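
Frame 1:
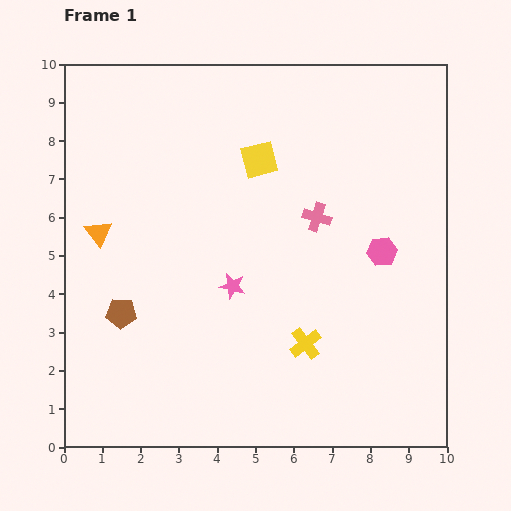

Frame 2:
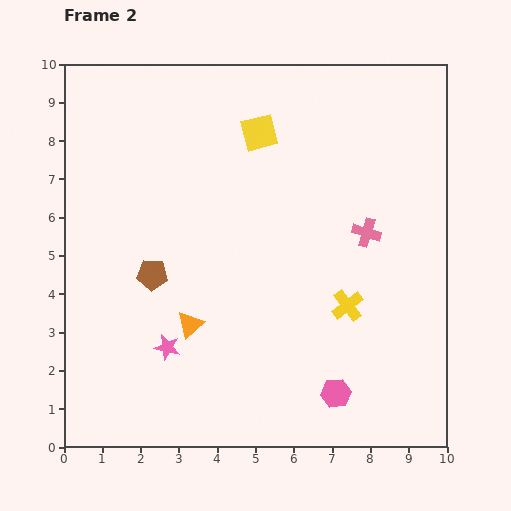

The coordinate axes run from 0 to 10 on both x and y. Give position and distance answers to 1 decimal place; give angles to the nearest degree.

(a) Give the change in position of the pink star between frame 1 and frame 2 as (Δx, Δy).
(-1.7, -1.6)

The pink star was at (4.4, 4.2) in frame 1 and (2.7, 2.6) in frame 2.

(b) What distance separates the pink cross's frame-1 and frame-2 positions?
1.4

The pink cross moved from (6.6, 6.0) to (7.9, 5.6), a distance of √(1.3² + 0.4²) ≈ 1.4.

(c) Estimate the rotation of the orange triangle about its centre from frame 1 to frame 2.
25° clockwise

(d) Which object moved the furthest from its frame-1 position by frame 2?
the pink hexagon

(moved 3.9; next 3.4)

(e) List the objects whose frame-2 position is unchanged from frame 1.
none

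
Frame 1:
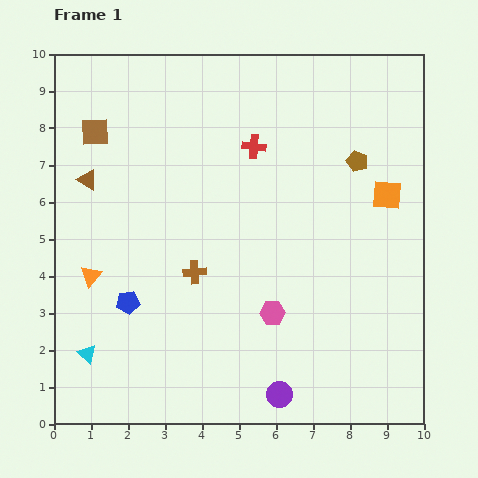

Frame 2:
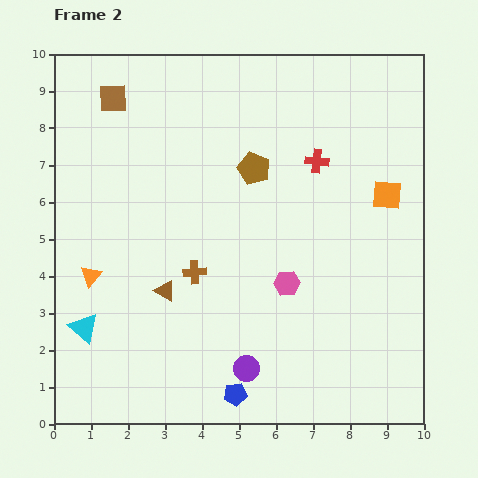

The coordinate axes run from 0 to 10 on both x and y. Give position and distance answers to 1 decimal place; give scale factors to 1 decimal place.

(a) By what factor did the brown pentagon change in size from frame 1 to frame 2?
1.5×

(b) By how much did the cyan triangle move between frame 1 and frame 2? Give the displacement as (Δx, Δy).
(-0.1, 0.7)

The cyan triangle was at (0.9, 1.9) in frame 1 and (0.8, 2.6) in frame 2.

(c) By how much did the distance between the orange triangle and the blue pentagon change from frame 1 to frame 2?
+3.8

Distance in frame 1: 1.2. Distance in frame 2: 5.0.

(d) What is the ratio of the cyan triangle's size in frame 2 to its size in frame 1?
1.6×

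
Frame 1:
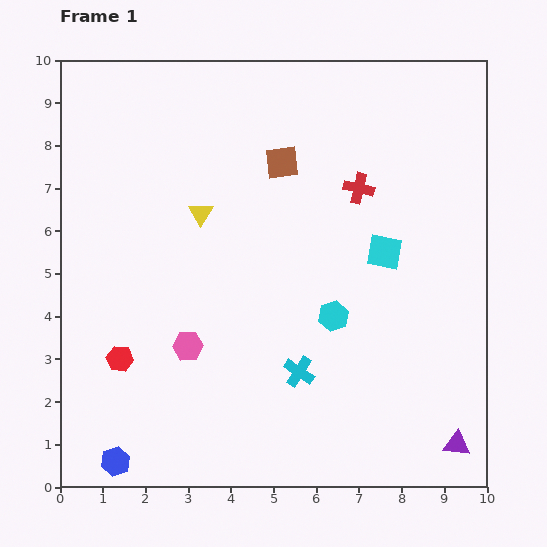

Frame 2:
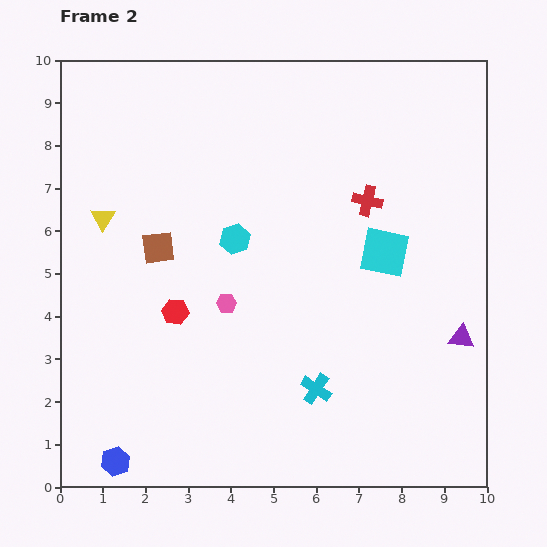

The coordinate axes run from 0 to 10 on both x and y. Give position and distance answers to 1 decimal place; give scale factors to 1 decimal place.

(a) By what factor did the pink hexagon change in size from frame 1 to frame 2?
0.7×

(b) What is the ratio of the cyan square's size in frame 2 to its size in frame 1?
1.4×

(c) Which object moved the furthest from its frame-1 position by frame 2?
the brown square

(moved 3.5; next 2.9)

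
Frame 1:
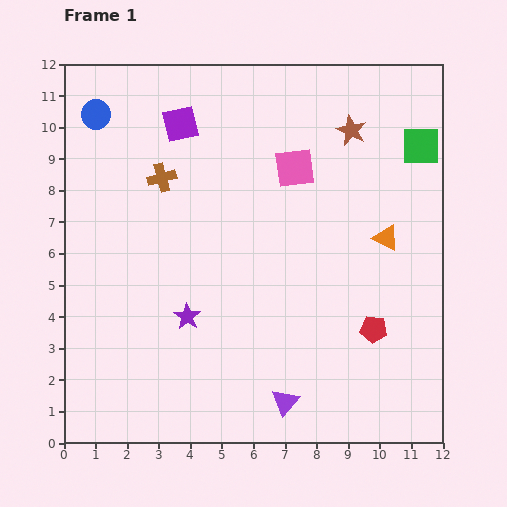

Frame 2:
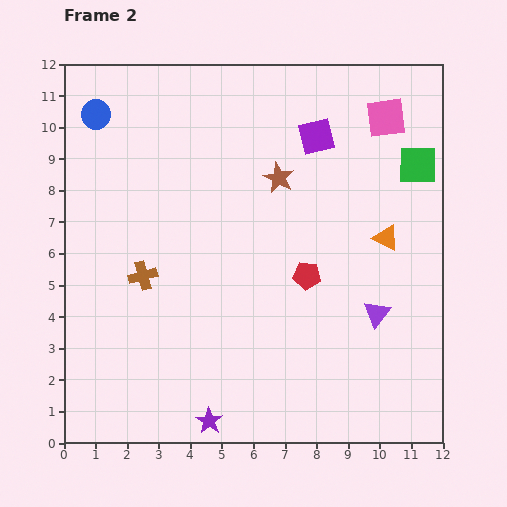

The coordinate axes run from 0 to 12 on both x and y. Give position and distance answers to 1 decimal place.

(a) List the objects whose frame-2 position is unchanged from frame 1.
the orange triangle, the blue circle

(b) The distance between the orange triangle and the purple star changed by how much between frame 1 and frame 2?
+1.3

Distance in frame 1: 6.8. Distance in frame 2: 8.1.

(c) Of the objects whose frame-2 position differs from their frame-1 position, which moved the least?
the green square

(moved 0.6)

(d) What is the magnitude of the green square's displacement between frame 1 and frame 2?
0.6

The green square moved from (11.3, 9.4) to (11.2, 8.8), a distance of √(0.1² + 0.6²) ≈ 0.6.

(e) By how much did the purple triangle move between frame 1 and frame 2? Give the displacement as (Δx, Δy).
(2.9, 2.8)

The purple triangle was at (7.0, 1.3) in frame 1 and (9.9, 4.1) in frame 2.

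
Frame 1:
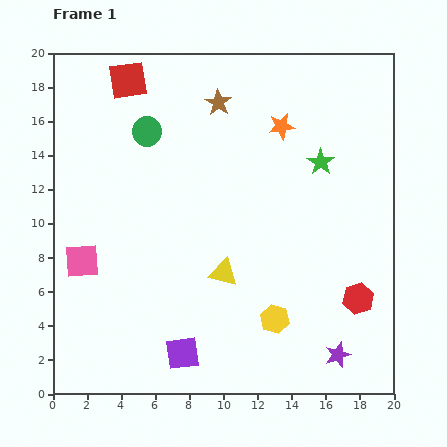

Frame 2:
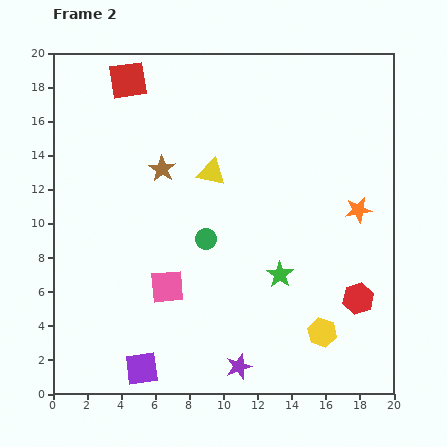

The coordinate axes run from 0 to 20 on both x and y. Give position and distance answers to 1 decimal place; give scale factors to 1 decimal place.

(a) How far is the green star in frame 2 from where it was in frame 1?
7.0

The green star moved from (15.7, 13.6) to (13.3, 7.0), a distance of √(2.4² + 6.6²) ≈ 7.0.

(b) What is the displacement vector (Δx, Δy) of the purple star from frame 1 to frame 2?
(-5.8, -0.7)

The purple star was at (16.7, 2.3) in frame 1 and (10.9, 1.6) in frame 2.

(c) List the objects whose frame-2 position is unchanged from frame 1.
the red square, the red hexagon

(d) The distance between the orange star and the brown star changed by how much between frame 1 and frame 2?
+7.7

Distance in frame 1: 4.0. Distance in frame 2: 11.7.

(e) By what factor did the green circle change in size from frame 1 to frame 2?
0.7×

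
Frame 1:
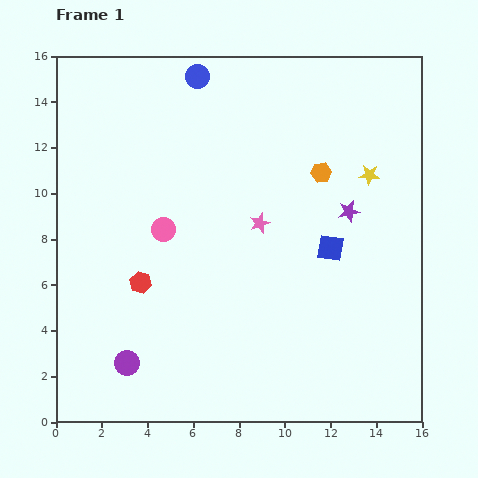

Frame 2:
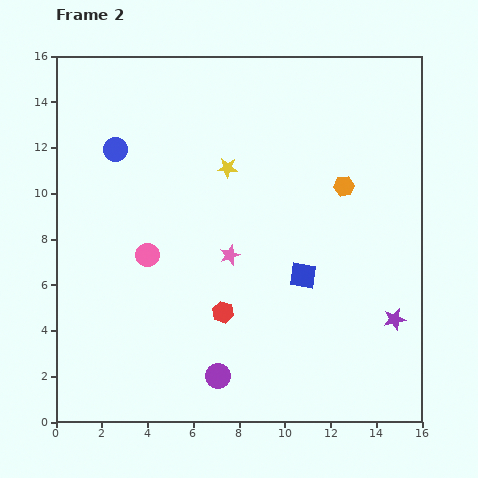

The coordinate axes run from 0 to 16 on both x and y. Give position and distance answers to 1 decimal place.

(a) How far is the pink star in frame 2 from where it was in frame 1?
1.9

The pink star moved from (8.9, 8.7) to (7.6, 7.3), a distance of √(1.3² + 1.4²) ≈ 1.9.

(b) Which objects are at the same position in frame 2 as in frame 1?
none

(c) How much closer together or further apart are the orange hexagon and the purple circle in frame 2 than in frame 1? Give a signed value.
-1.9

Distance in frame 1: 11.9. Distance in frame 2: 10.0.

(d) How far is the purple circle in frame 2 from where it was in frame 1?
4.0

The purple circle moved from (3.1, 2.6) to (7.1, 2.0), a distance of √(4.0² + 0.6²) ≈ 4.0.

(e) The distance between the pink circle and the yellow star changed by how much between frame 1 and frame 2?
-4.1

Distance in frame 1: 9.3. Distance in frame 2: 5.2.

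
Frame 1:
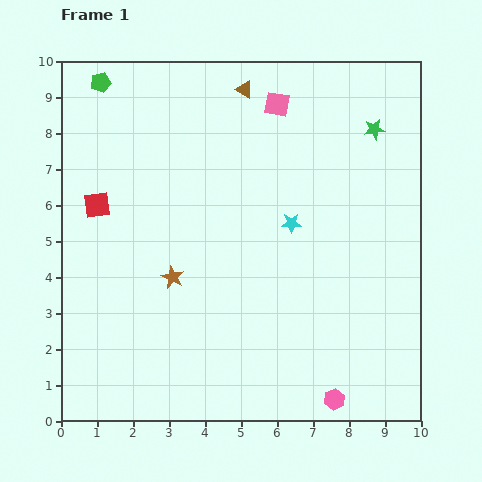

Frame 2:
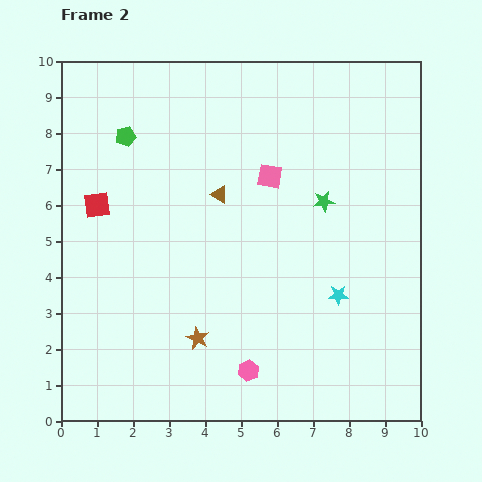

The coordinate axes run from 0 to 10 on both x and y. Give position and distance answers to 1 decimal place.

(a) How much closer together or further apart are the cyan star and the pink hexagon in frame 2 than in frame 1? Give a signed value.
-1.7

Distance in frame 1: 5.0. Distance in frame 2: 3.3.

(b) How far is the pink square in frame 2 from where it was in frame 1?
2.0

The pink square moved from (6.0, 8.8) to (5.8, 6.8), a distance of √(0.2² + 2.0²) ≈ 2.0.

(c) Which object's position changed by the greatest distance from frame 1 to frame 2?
the brown triangle

(moved 3.0; next 2.5)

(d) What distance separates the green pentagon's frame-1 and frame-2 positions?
1.7

The green pentagon moved from (1.1, 9.4) to (1.8, 7.9), a distance of √(0.7² + 1.5²) ≈ 1.7.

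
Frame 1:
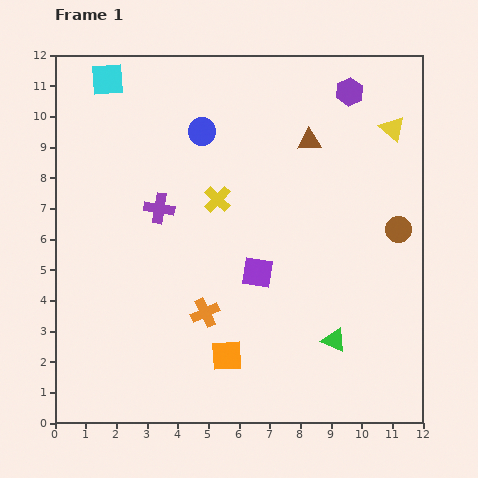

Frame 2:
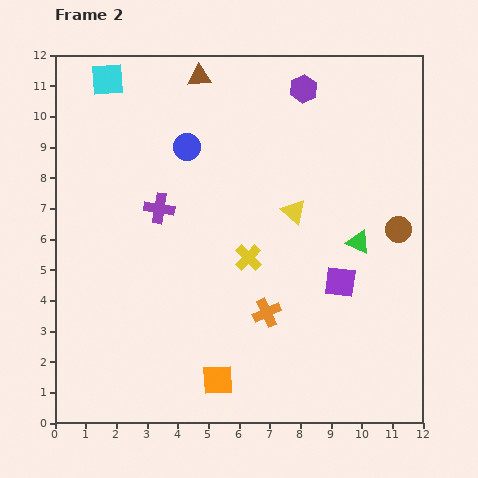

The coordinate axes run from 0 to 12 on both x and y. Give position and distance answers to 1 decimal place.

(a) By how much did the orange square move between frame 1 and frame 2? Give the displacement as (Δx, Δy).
(-0.3, -0.8)

The orange square was at (5.6, 2.2) in frame 1 and (5.3, 1.4) in frame 2.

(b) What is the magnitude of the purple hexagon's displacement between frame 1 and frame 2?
1.5

The purple hexagon moved from (9.6, 10.8) to (8.1, 10.9), a distance of √(1.5² + 0.1²) ≈ 1.5.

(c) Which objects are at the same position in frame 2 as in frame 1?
the cyan square, the purple cross, the brown circle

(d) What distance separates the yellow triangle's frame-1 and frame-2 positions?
4.2

The yellow triangle moved from (11.0, 9.6) to (7.8, 6.9), a distance of √(3.2² + 2.7²) ≈ 4.2.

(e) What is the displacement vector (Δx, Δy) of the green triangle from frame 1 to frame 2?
(0.8, 3.2)

The green triangle was at (9.1, 2.7) in frame 1 and (9.9, 5.9) in frame 2.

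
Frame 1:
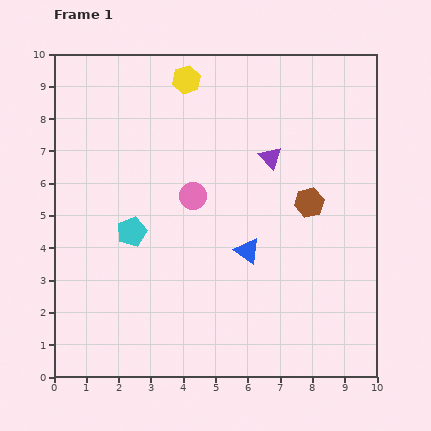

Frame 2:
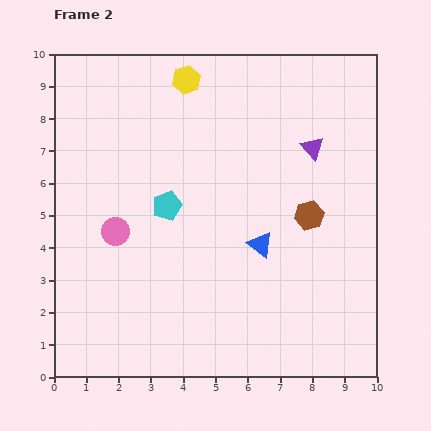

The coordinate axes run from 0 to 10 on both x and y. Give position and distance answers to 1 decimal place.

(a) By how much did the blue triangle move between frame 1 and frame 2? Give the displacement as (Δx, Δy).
(0.4, 0.2)

The blue triangle was at (6.0, 3.9) in frame 1 and (6.4, 4.1) in frame 2.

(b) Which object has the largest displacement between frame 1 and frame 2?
the pink circle

(moved 2.6; next 1.4)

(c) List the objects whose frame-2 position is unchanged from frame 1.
the yellow hexagon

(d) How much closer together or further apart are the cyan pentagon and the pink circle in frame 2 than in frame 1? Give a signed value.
-0.4

Distance in frame 1: 2.2. Distance in frame 2: 1.8.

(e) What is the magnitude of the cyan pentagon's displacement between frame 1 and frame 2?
1.4

The cyan pentagon moved from (2.4, 4.5) to (3.5, 5.3), a distance of √(1.1² + 0.8²) ≈ 1.4.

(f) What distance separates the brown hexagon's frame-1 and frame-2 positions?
0.4

The brown hexagon moved from (7.9, 5.4) to (7.9, 5.0), a distance of √(0.0² + 0.4²) ≈ 0.4.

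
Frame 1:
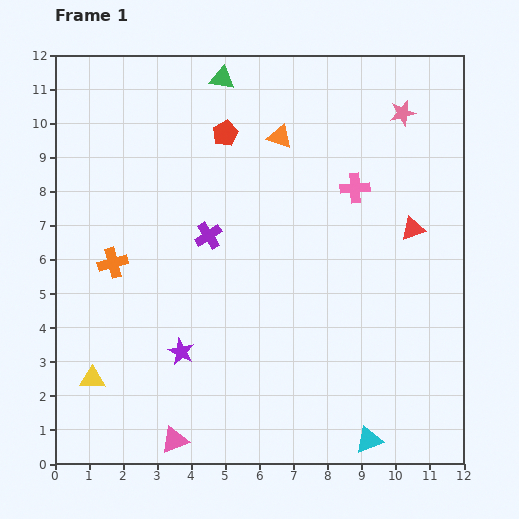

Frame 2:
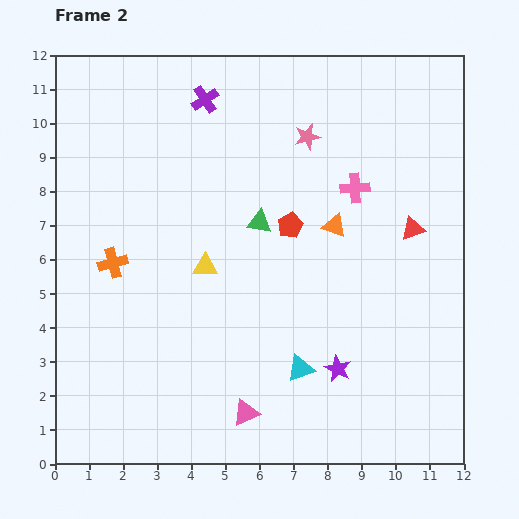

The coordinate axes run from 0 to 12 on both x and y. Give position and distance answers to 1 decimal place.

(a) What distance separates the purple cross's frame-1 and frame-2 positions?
4.0

The purple cross moved from (4.5, 6.7) to (4.4, 10.7), a distance of √(0.1² + 4.0²) ≈ 4.0.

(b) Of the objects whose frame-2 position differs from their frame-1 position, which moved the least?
the pink triangle

(moved 2.2)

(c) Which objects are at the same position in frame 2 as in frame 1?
the orange cross, the red triangle, the pink cross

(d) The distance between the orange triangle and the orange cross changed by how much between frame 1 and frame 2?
+0.5

Distance in frame 1: 6.1. Distance in frame 2: 6.6.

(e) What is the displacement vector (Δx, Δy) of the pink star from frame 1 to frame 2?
(-2.8, -0.7)

The pink star was at (10.2, 10.3) in frame 1 and (7.4, 9.6) in frame 2.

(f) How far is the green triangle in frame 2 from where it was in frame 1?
4.3

The green triangle moved from (4.9, 11.3) to (6.0, 7.1), a distance of √(1.1² + 4.2²) ≈ 4.3.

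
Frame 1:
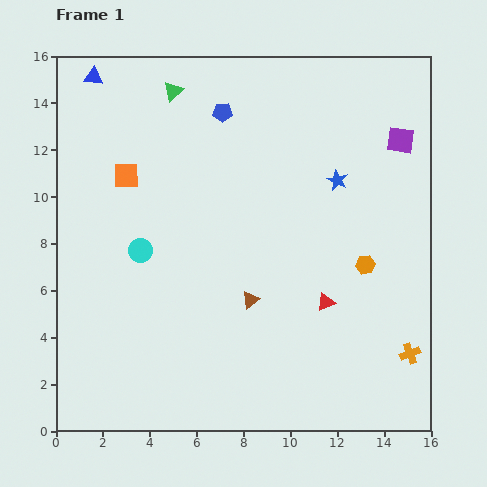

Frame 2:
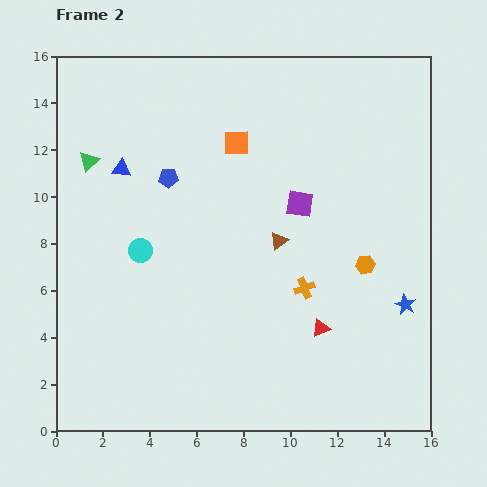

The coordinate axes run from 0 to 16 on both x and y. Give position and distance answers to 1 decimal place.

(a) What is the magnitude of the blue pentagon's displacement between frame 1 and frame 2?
3.6

The blue pentagon moved from (7.1, 13.6) to (4.8, 10.8), a distance of √(2.3² + 2.8²) ≈ 3.6.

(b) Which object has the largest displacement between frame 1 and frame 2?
the blue star

(moved 6.0; next 5.3)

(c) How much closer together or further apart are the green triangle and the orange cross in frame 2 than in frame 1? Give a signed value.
-4.4

Distance in frame 1: 15.1. Distance in frame 2: 10.7.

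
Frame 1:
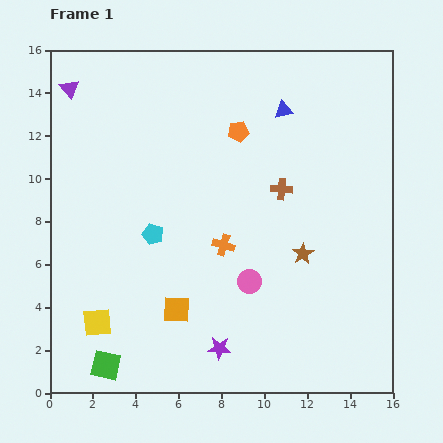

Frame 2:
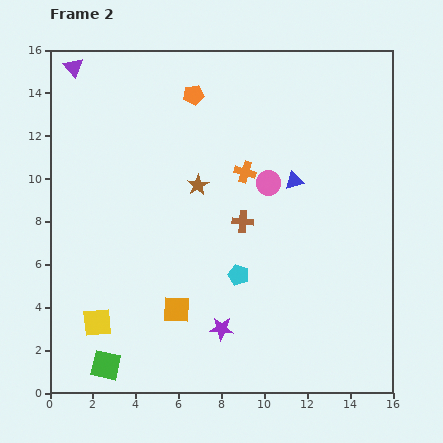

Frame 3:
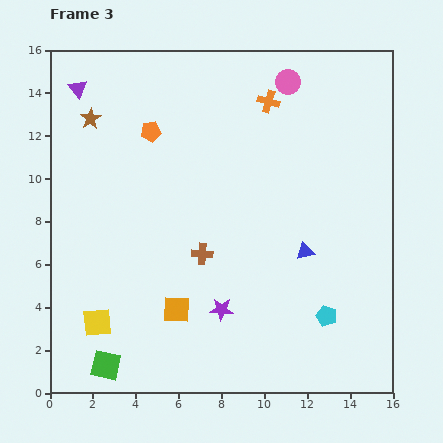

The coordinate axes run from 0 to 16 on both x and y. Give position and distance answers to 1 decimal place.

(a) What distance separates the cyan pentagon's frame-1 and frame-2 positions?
4.4

The cyan pentagon moved from (4.8, 7.4) to (8.8, 5.5), a distance of √(4.0² + 1.9²) ≈ 4.4.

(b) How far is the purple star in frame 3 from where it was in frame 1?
1.8

The purple star moved from (7.9, 2.1) to (8.0, 3.9), a distance of √(0.1² + 1.8²) ≈ 1.8.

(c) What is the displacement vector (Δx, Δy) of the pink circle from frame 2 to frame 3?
(0.9, 4.7)

The pink circle was at (10.2, 9.8) in frame 2 and (11.1, 14.5) in frame 3.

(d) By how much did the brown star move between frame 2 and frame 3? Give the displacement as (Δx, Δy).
(-5.0, 3.1)

The brown star was at (6.9, 9.7) in frame 2 and (1.9, 12.8) in frame 3.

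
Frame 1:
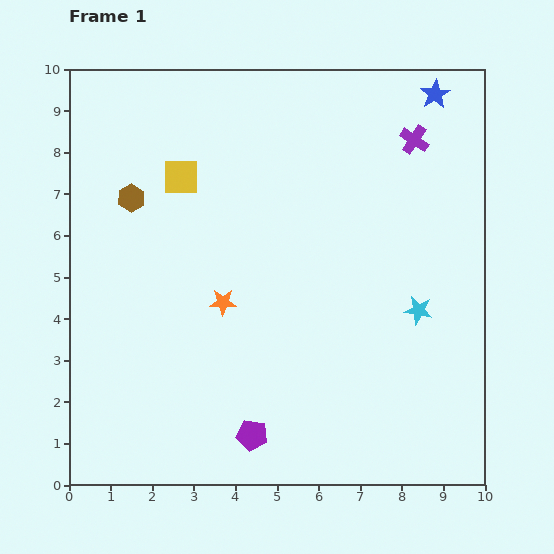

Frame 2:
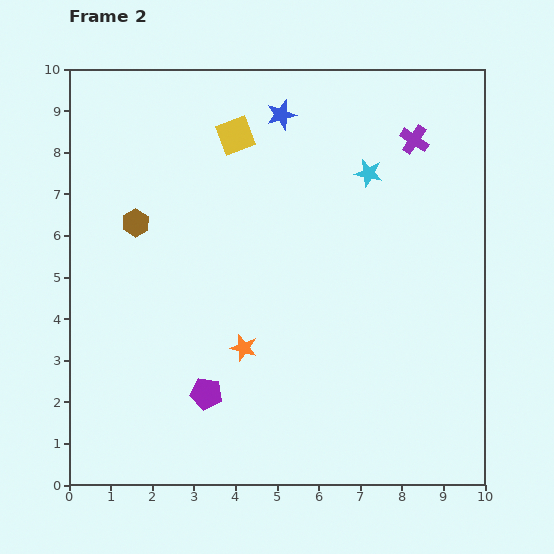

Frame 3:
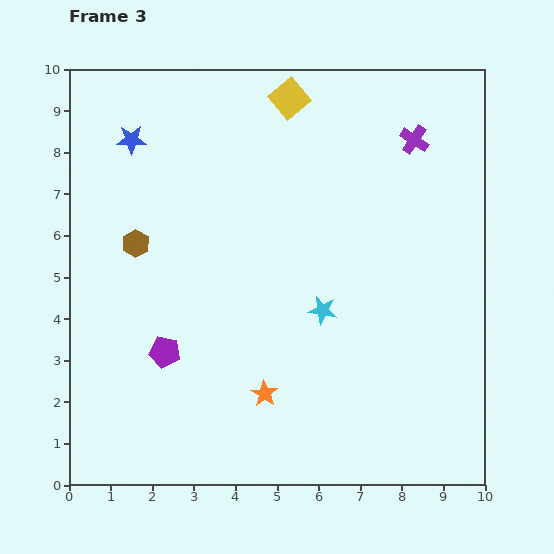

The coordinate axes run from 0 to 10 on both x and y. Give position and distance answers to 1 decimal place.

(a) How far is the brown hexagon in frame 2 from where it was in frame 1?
0.6

The brown hexagon moved from (1.5, 6.9) to (1.6, 6.3), a distance of √(0.1² + 0.6²) ≈ 0.6.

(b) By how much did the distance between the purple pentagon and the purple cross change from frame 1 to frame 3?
-0.2

Distance in frame 1: 8.1. Distance in frame 3: 7.9.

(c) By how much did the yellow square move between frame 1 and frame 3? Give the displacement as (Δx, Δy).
(2.6, 1.9)

The yellow square was at (2.7, 7.4) in frame 1 and (5.3, 9.3) in frame 3.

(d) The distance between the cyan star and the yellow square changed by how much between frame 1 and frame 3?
-1.3

Distance in frame 1: 6.5. Distance in frame 3: 5.2.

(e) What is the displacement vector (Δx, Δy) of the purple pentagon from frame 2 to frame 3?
(-1.0, 1.0)

The purple pentagon was at (3.3, 2.2) in frame 2 and (2.3, 3.2) in frame 3.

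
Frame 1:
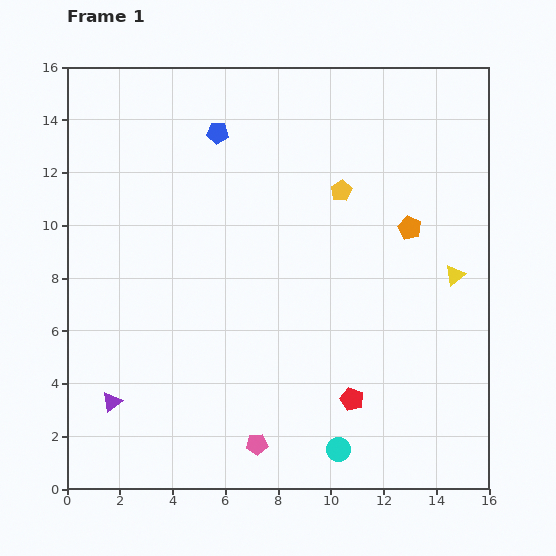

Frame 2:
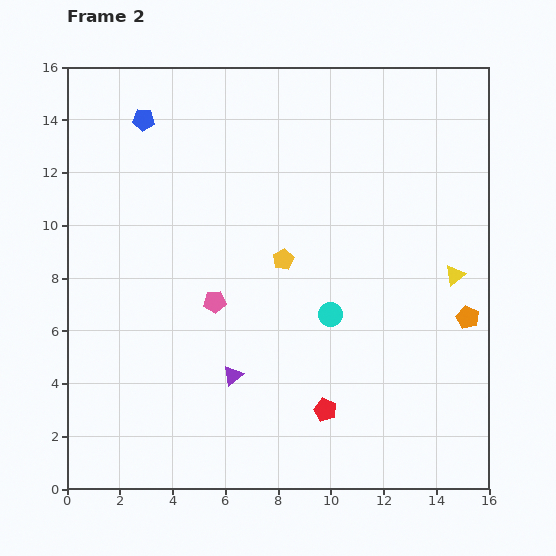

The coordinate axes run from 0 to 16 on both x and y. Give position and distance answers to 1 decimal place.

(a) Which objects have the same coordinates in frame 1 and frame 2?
the yellow triangle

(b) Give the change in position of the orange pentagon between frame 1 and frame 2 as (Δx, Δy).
(2.2, -3.4)

The orange pentagon was at (13.0, 9.9) in frame 1 and (15.2, 6.5) in frame 2.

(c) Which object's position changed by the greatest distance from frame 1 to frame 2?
the pink pentagon

(moved 5.6; next 5.1)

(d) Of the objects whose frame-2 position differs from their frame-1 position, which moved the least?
the red pentagon

(moved 1.1)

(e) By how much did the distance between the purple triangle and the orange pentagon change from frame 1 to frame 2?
-3.9

Distance in frame 1: 13.1. Distance in frame 2: 9.2.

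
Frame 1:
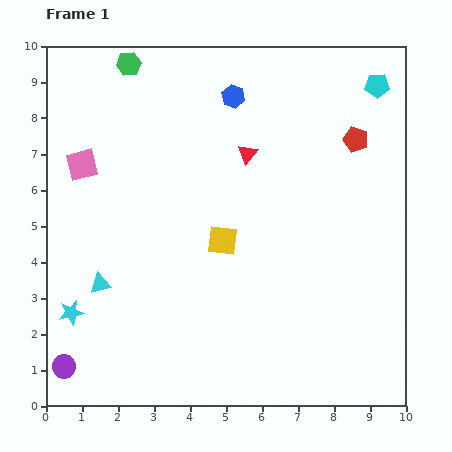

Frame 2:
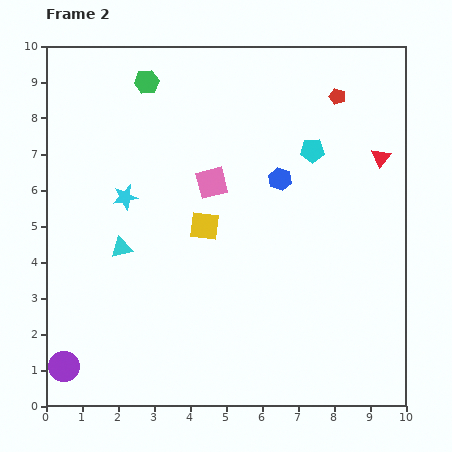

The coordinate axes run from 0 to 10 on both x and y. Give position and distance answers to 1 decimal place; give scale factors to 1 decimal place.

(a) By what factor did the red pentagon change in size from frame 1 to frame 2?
0.7×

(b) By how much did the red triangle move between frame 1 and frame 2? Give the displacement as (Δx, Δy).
(3.7, -0.1)

The red triangle was at (5.6, 7.0) in frame 1 and (9.3, 6.9) in frame 2.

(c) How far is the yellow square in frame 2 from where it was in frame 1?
0.6

The yellow square moved from (4.9, 4.6) to (4.4, 5.0), a distance of √(0.5² + 0.4²) ≈ 0.6.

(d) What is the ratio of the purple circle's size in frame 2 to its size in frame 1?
1.3×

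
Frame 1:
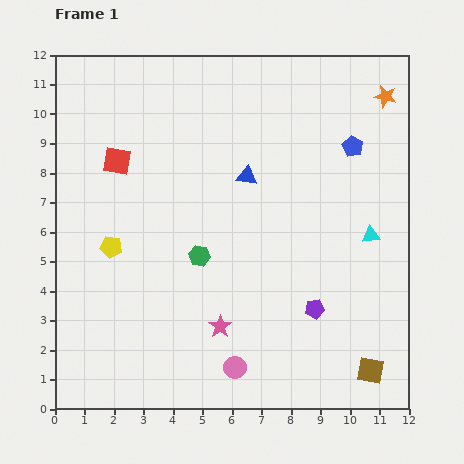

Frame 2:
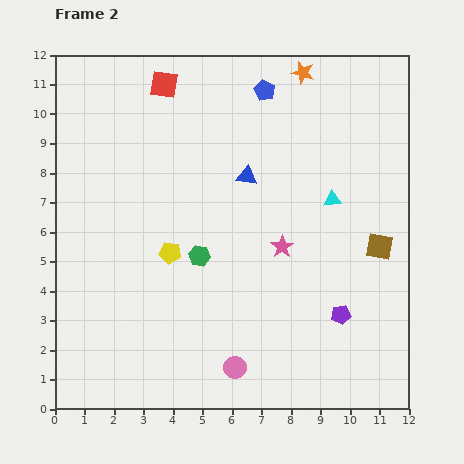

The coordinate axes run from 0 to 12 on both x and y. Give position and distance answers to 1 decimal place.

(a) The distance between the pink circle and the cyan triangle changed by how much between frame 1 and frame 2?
+0.2

Distance in frame 1: 6.4. Distance in frame 2: 6.6.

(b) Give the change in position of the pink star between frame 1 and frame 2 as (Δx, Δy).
(2.1, 2.7)

The pink star was at (5.6, 2.8) in frame 1 and (7.7, 5.5) in frame 2.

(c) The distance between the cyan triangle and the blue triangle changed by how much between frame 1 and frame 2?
-1.7

Distance in frame 1: 4.7. Distance in frame 2: 3.0.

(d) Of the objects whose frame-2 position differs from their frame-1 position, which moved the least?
the purple pentagon

(moved 0.9)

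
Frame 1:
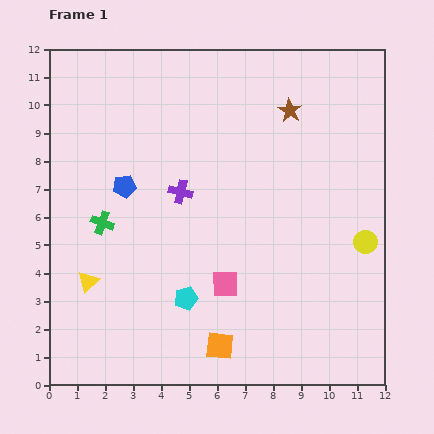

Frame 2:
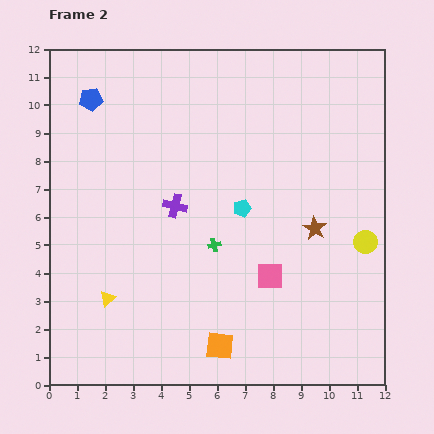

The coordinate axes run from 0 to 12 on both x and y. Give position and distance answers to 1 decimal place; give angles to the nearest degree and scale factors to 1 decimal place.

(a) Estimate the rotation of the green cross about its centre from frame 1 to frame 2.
31° counter-clockwise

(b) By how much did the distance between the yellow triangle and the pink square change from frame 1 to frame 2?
+1.0

Distance in frame 1: 4.9. Distance in frame 2: 5.9.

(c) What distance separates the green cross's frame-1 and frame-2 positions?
4.1

The green cross moved from (1.9, 5.8) to (5.9, 5.0), a distance of √(4.0² + 0.8²) ≈ 4.1.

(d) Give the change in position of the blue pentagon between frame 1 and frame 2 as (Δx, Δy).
(-1.2, 3.1)

The blue pentagon was at (2.7, 7.1) in frame 1 and (1.5, 10.2) in frame 2.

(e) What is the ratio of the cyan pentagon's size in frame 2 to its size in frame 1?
0.8×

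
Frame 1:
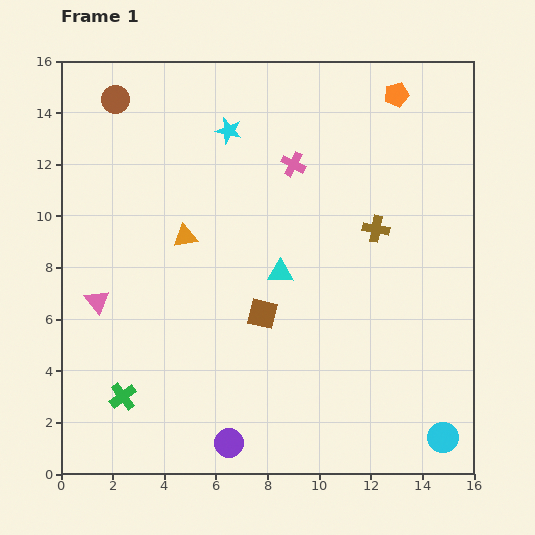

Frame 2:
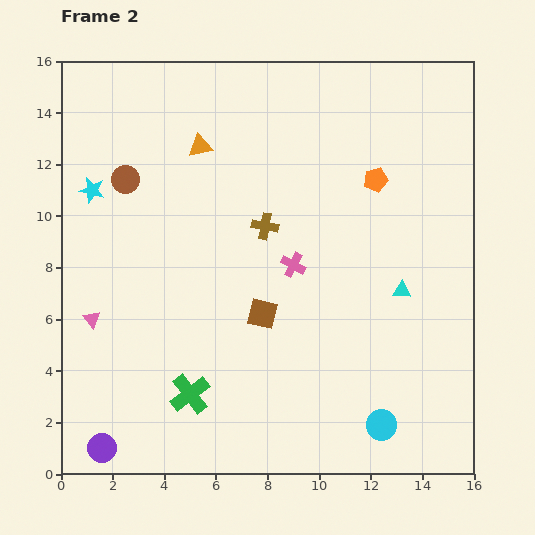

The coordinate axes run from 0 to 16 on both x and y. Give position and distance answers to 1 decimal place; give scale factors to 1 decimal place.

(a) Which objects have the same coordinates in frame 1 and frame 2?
the brown square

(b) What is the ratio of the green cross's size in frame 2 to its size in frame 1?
1.4×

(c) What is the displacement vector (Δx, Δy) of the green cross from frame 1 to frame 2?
(2.6, 0.1)

The green cross was at (2.4, 3.0) in frame 1 and (5.0, 3.1) in frame 2.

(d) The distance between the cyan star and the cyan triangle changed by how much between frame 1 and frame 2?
+6.7

Distance in frame 1: 5.9. Distance in frame 2: 12.6.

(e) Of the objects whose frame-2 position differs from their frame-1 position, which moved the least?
the pink triangle

(moved 0.7)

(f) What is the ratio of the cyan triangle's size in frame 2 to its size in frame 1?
0.7×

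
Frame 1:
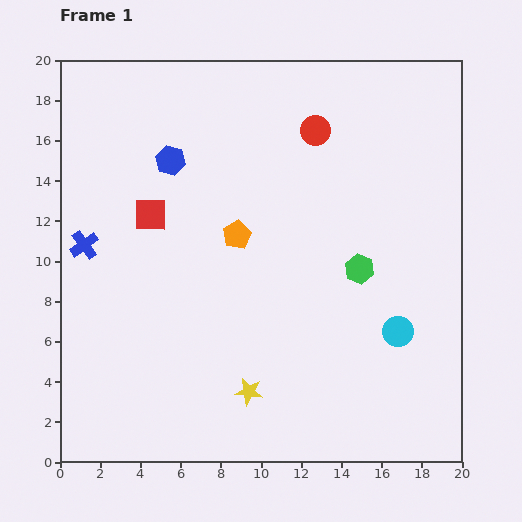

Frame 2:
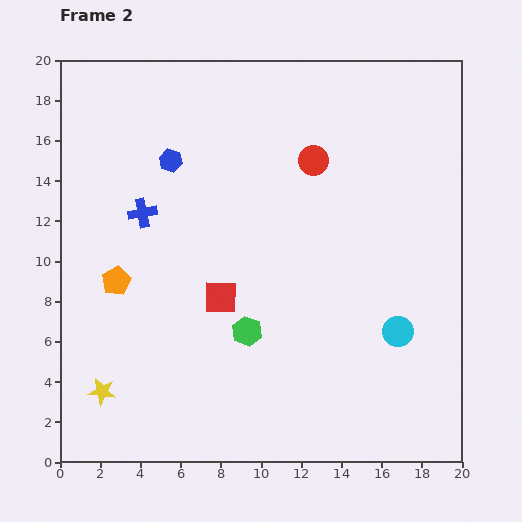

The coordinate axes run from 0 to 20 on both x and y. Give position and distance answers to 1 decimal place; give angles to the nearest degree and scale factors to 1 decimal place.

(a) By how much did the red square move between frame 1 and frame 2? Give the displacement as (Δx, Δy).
(3.5, -4.1)

The red square was at (4.5, 12.3) in frame 1 and (8.0, 8.2) in frame 2.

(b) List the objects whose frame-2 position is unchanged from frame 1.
the blue hexagon, the cyan circle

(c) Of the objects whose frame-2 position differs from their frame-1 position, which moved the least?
the red circle

(moved 1.5)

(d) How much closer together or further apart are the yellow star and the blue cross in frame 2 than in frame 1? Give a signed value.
-1.9

Distance in frame 1: 11.0. Distance in frame 2: 9.1.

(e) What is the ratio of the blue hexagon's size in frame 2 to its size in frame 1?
0.8×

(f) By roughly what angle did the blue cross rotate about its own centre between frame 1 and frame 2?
25° clockwise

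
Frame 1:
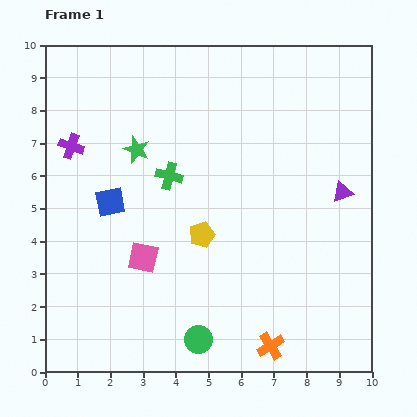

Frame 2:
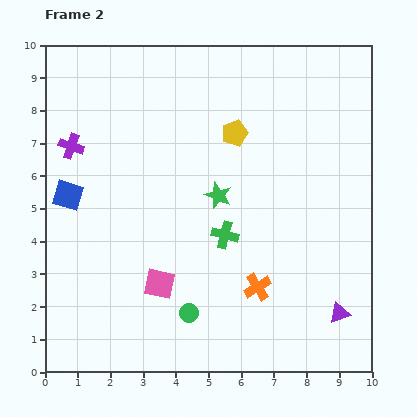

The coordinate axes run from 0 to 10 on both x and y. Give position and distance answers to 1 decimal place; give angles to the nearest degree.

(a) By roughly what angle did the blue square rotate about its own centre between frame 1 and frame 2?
28° clockwise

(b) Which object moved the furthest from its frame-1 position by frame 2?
the purple triangle

(moved 3.7; next 3.3)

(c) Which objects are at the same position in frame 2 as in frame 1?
the purple cross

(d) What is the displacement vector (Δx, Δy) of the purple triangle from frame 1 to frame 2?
(-0.1, -3.7)

The purple triangle was at (9.1, 5.5) in frame 1 and (9.0, 1.8) in frame 2.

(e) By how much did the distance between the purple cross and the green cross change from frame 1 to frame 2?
+2.3

Distance in frame 1: 3.1. Distance in frame 2: 5.4.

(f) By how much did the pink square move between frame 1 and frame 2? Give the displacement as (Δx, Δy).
(0.5, -0.8)

The pink square was at (3.0, 3.5) in frame 1 and (3.5, 2.7) in frame 2.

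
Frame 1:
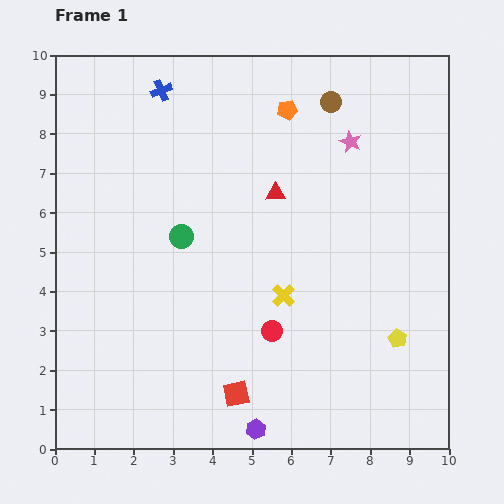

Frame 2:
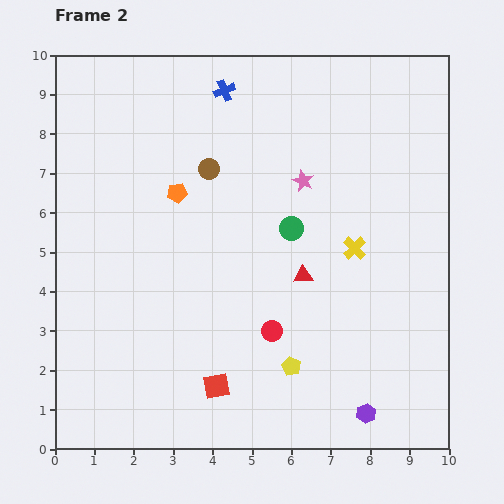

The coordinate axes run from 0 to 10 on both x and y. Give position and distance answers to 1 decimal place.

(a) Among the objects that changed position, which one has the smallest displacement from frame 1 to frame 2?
the red square

(moved 0.5)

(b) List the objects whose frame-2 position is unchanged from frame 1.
the red circle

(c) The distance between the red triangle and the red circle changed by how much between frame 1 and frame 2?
-1.9

Distance in frame 1: 3.5. Distance in frame 2: 1.6.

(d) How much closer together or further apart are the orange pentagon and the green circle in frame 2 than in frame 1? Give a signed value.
-1.2

Distance in frame 1: 4.2. Distance in frame 2: 3.0.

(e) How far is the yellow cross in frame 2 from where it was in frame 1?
2.2

The yellow cross moved from (5.8, 3.9) to (7.6, 5.1), a distance of √(1.8² + 1.2²) ≈ 2.2.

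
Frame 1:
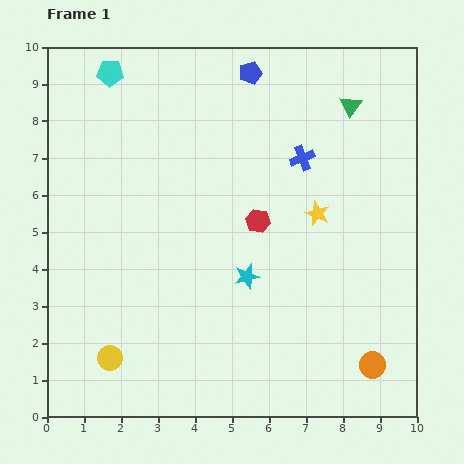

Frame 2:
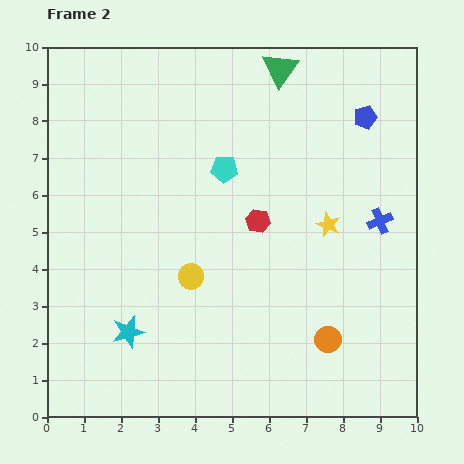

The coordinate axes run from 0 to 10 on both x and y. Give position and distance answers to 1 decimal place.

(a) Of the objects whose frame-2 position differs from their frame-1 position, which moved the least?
the yellow star

(moved 0.4)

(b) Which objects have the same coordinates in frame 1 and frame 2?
the red hexagon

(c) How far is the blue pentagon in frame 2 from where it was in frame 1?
3.3

The blue pentagon moved from (5.5, 9.3) to (8.6, 8.1), a distance of √(3.1² + 1.2²) ≈ 3.3.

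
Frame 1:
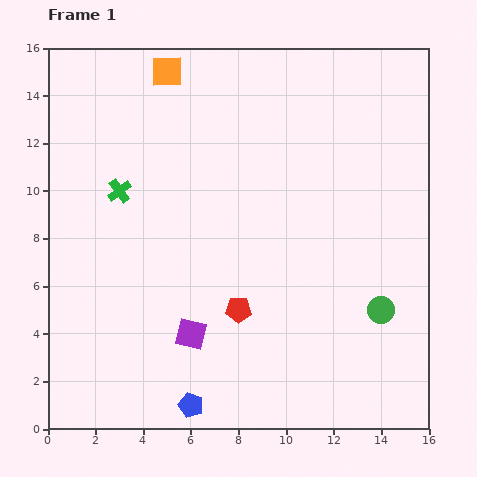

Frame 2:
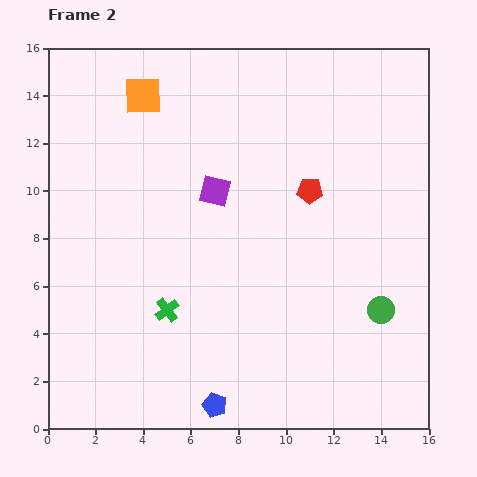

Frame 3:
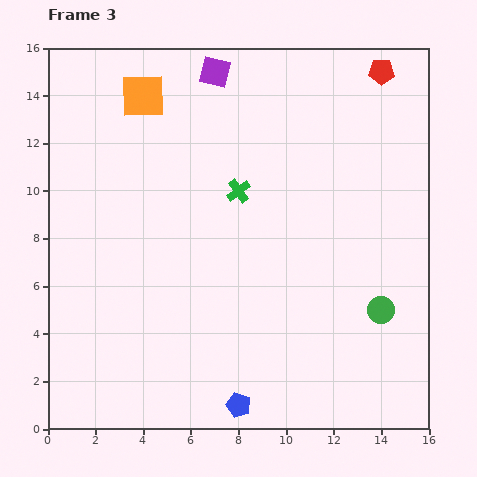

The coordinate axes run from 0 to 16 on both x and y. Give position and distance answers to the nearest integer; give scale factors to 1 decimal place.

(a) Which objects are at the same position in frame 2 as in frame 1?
the green circle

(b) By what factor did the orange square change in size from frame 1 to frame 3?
1.4×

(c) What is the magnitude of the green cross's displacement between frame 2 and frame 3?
6

The green cross moved from (5, 5) to (8, 10), a distance of √(3² + 5²) ≈ 6.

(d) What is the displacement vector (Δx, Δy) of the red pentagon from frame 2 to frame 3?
(3, 5)

The red pentagon was at (11, 10) in frame 2 and (14, 15) in frame 3.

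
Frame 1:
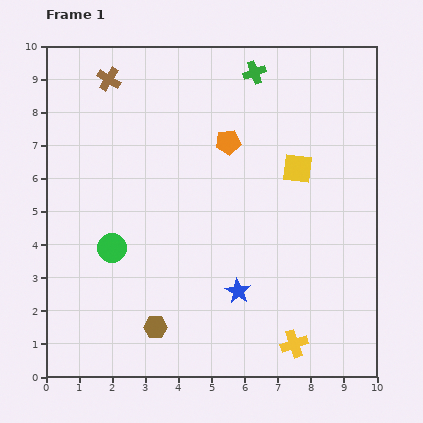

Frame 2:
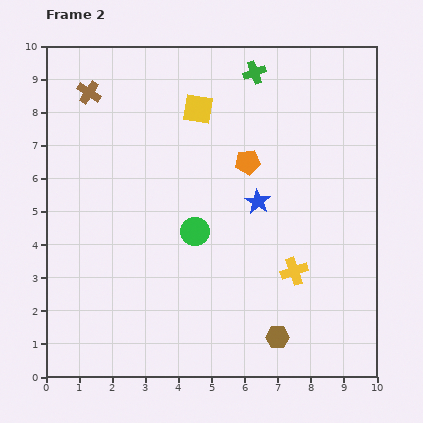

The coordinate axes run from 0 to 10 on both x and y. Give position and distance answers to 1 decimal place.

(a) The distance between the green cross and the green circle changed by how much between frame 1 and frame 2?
-1.7

Distance in frame 1: 6.8. Distance in frame 2: 5.1.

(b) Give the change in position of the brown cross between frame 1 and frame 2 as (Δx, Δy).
(-0.6, -0.4)

The brown cross was at (1.9, 9.0) in frame 1 and (1.3, 8.6) in frame 2.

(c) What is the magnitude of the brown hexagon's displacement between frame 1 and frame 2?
3.7

The brown hexagon moved from (3.3, 1.5) to (7.0, 1.2), a distance of √(3.7² + 0.3²) ≈ 3.7.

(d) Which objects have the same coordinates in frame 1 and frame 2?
the green cross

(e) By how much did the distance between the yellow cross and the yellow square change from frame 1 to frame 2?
+0.4

Distance in frame 1: 5.3. Distance in frame 2: 5.7.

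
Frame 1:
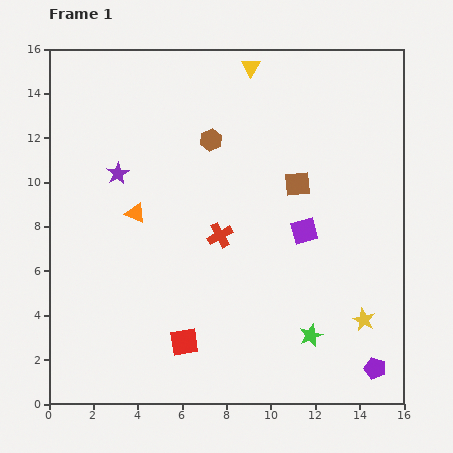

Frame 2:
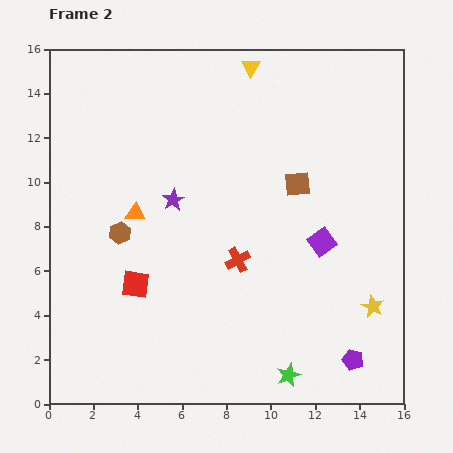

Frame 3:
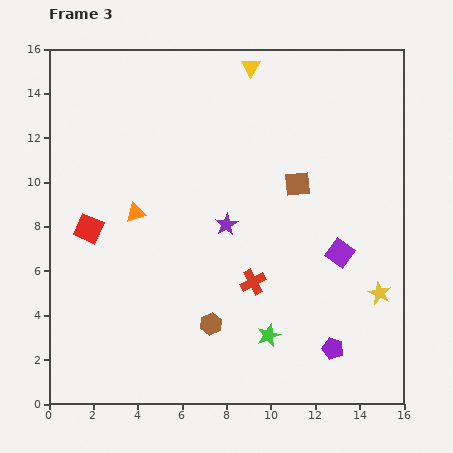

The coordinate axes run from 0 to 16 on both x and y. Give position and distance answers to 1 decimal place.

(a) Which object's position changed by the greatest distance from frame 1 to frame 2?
the brown hexagon

(moved 5.9; next 3.4)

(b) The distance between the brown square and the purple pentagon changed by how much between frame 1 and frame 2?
-0.7

Distance in frame 1: 9.0. Distance in frame 2: 8.3.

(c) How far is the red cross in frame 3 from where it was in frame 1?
2.6

The red cross moved from (7.7, 7.6) to (9.2, 5.5), a distance of √(1.5² + 2.1²) ≈ 2.6.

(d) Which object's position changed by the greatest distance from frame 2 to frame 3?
the brown hexagon

(moved 5.8; next 3.3)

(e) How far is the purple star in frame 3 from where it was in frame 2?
2.6

The purple star moved from (5.6, 9.2) to (8.0, 8.1), a distance of √(2.4² + 1.1²) ≈ 2.6.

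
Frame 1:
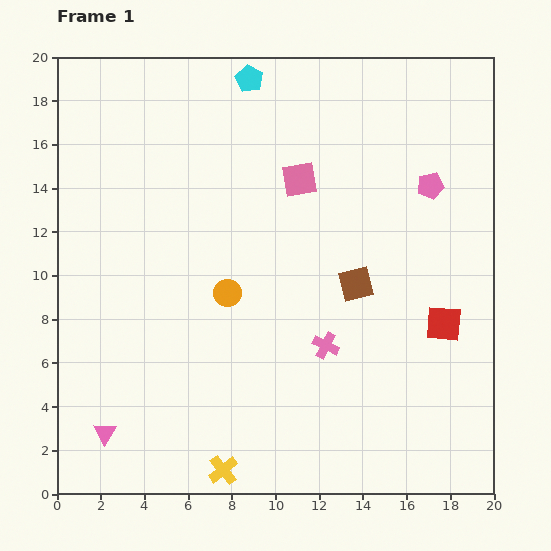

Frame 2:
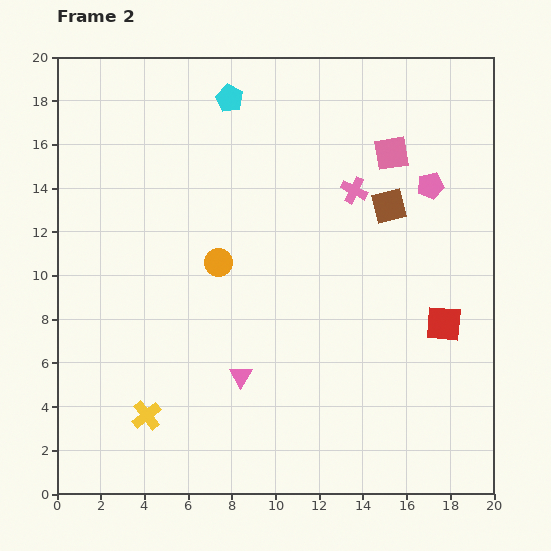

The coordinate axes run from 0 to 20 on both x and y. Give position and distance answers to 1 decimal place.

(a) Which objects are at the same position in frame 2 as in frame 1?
the red square, the pink pentagon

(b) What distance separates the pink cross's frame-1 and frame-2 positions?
7.2

The pink cross moved from (12.3, 6.8) to (13.6, 13.9), a distance of √(1.3² + 7.1²) ≈ 7.2.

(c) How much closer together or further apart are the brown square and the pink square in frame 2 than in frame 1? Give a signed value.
-3.1

Distance in frame 1: 5.5. Distance in frame 2: 2.4.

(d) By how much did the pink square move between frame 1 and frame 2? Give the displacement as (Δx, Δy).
(4.2, 1.2)

The pink square was at (11.1, 14.4) in frame 1 and (15.3, 15.6) in frame 2.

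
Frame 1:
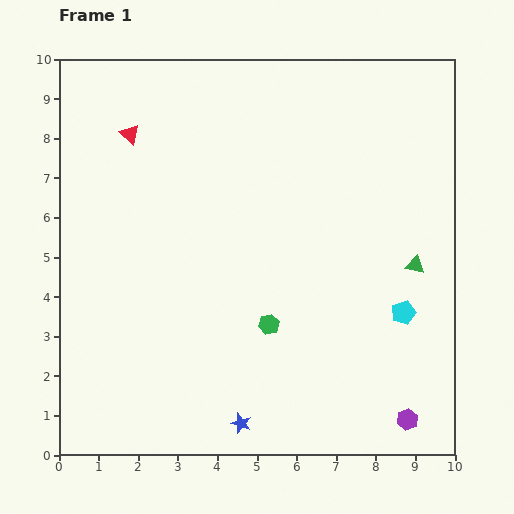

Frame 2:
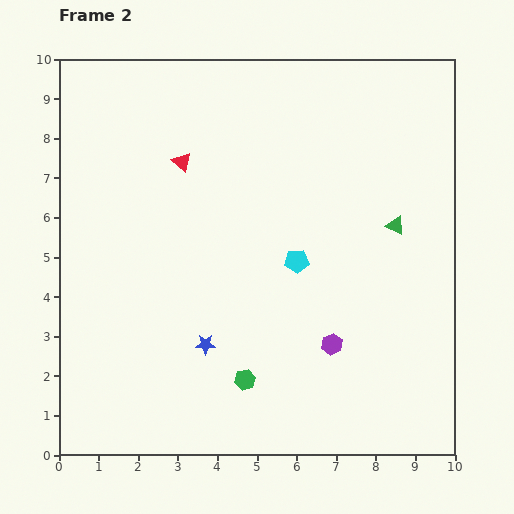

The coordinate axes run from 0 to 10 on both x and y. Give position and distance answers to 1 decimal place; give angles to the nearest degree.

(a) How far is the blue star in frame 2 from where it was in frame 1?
2.2

The blue star moved from (4.6, 0.8) to (3.7, 2.8), a distance of √(0.9² + 2.0²) ≈ 2.2.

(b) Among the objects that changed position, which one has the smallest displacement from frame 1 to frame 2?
the green triangle

(moved 1.1)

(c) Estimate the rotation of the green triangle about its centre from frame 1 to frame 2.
15° clockwise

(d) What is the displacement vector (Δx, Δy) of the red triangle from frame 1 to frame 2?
(1.3, -0.7)

The red triangle was at (1.8, 8.1) in frame 1 and (3.1, 7.4) in frame 2.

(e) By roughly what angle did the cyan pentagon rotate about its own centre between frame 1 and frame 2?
15° clockwise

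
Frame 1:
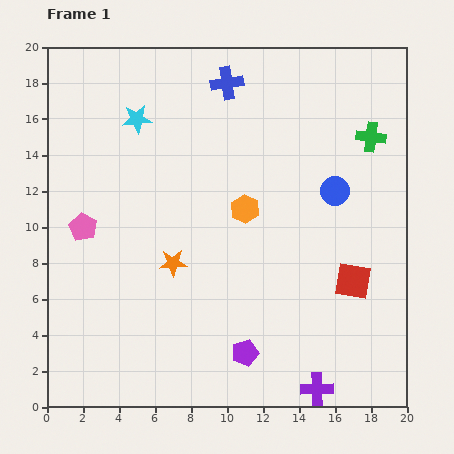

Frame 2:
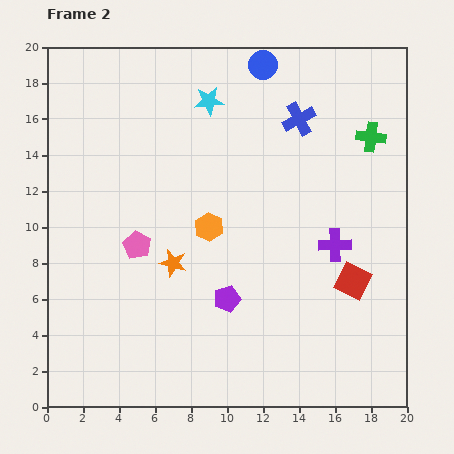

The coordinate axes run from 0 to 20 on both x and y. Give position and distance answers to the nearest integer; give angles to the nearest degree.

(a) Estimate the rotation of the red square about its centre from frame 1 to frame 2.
17° clockwise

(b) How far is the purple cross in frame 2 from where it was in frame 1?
8

The purple cross moved from (15, 1) to (16, 9), a distance of √(1² + 8²) ≈ 8.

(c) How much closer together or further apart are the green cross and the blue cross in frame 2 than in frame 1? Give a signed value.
-5

Distance in frame 1: 9. Distance in frame 2: 4.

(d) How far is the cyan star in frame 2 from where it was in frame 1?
4

The cyan star moved from (5, 16) to (9, 17), a distance of √(4² + 1²) ≈ 4.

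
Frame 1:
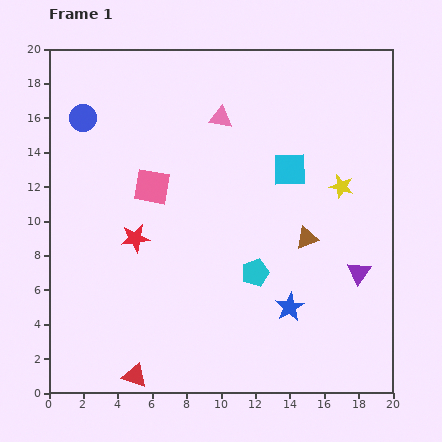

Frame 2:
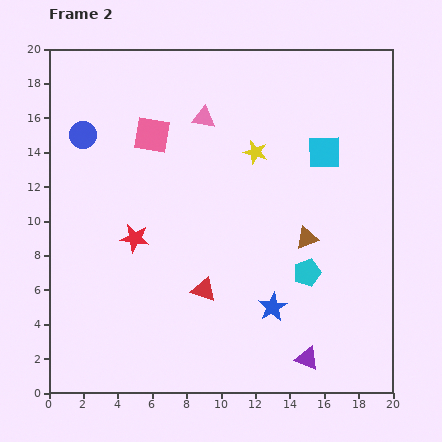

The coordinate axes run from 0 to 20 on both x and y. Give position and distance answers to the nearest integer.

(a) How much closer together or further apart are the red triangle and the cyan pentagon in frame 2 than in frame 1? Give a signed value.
-3

Distance in frame 1: 9. Distance in frame 2: 6.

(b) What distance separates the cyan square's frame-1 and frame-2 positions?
2

The cyan square moved from (14, 13) to (16, 14), a distance of √(2² + 1²) ≈ 2.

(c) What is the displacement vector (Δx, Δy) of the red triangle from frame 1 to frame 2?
(4, 5)

The red triangle was at (5, 1) in frame 1 and (9, 6) in frame 2.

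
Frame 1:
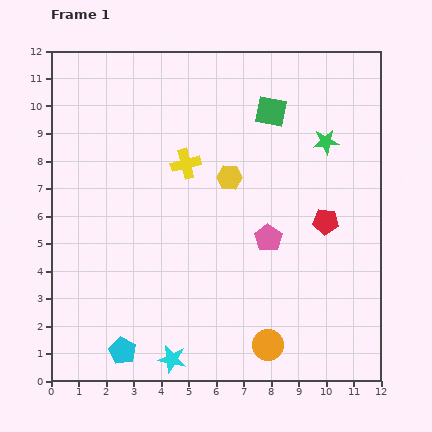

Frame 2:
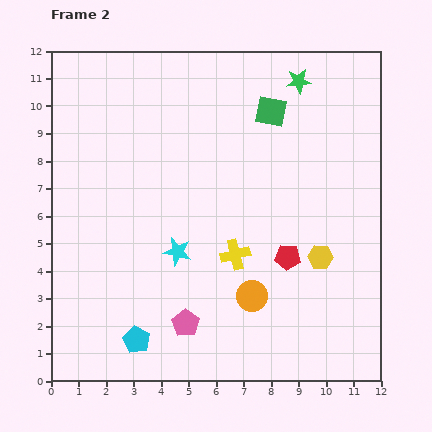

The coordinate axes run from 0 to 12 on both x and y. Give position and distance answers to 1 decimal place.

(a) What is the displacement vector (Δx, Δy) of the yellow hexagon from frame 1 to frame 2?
(3.3, -2.9)

The yellow hexagon was at (6.5, 7.4) in frame 1 and (9.8, 4.5) in frame 2.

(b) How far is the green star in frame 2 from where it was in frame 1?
2.4

The green star moved from (10.0, 8.7) to (9.0, 10.9), a distance of √(1.0² + 2.2²) ≈ 2.4.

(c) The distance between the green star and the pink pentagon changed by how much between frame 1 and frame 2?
+5.6

Distance in frame 1: 4.1. Distance in frame 2: 9.7.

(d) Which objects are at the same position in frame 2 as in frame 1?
the green square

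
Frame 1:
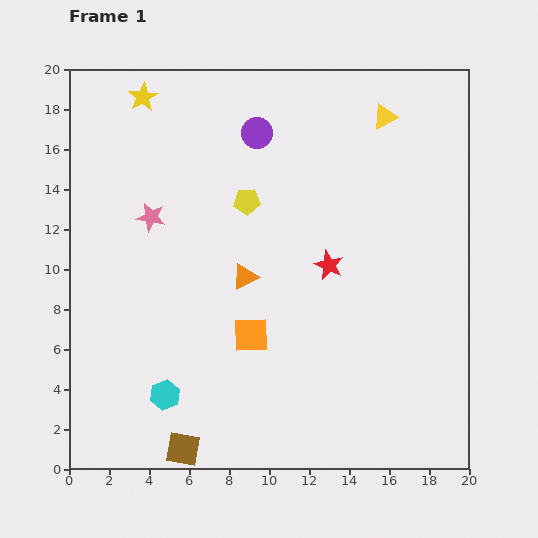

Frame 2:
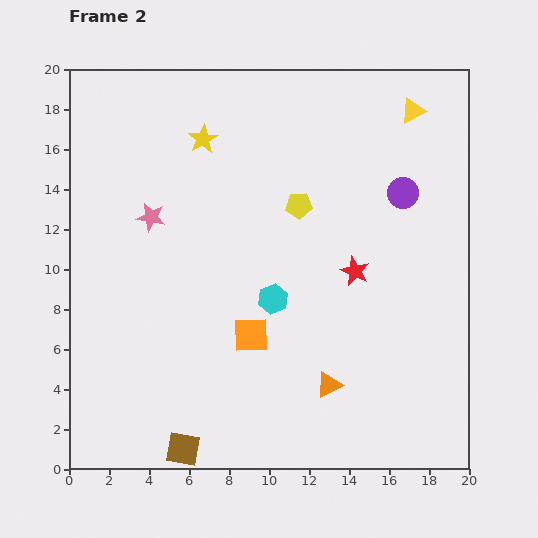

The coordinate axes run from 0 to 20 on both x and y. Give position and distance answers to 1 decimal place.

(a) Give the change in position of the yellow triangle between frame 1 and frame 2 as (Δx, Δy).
(1.4, 0.3)

The yellow triangle was at (15.8, 17.6) in frame 1 and (17.2, 17.9) in frame 2.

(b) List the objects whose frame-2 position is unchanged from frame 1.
the brown square, the orange square, the pink star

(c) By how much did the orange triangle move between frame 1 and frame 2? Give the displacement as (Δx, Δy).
(4.2, -5.4)

The orange triangle was at (8.8, 9.6) in frame 1 and (13.0, 4.2) in frame 2.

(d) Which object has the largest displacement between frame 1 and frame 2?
the purple circle

(moved 7.9; next 7.2)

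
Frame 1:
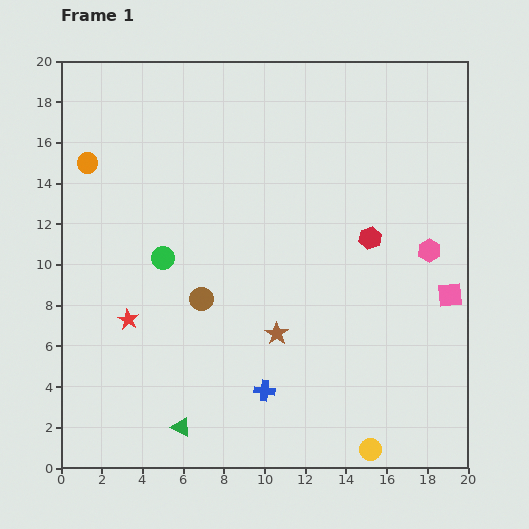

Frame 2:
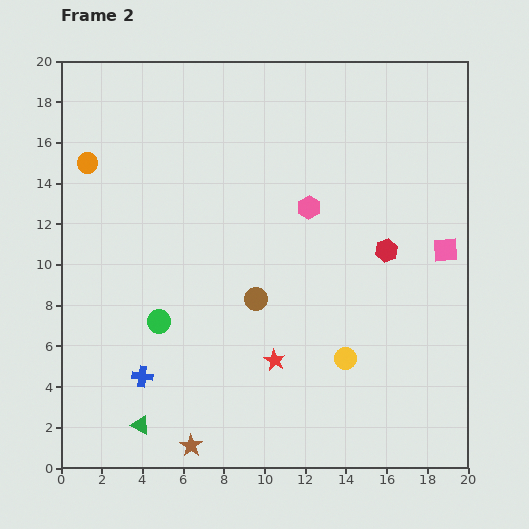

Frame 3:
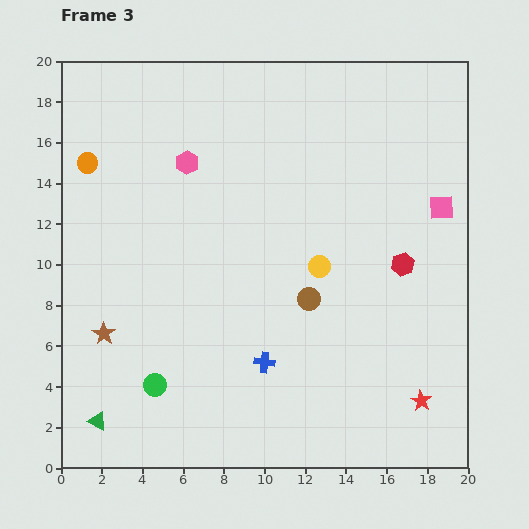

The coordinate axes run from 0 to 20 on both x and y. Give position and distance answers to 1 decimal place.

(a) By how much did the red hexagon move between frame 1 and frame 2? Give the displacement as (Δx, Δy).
(0.8, -0.6)

The red hexagon was at (15.2, 11.3) in frame 1 and (16.0, 10.7) in frame 2.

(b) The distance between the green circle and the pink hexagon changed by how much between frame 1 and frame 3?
-2.1

Distance in frame 1: 13.1. Distance in frame 3: 11.0.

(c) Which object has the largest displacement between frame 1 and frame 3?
the red star

(moved 14.9; next 12.7)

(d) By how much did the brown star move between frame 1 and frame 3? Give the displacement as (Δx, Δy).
(-8.5, 0.0)

The brown star was at (10.6, 6.6) in frame 1 and (2.1, 6.6) in frame 3.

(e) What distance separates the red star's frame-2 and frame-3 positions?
7.5

The red star moved from (10.5, 5.3) to (17.7, 3.3), a distance of √(7.2² + 2.0²) ≈ 7.5.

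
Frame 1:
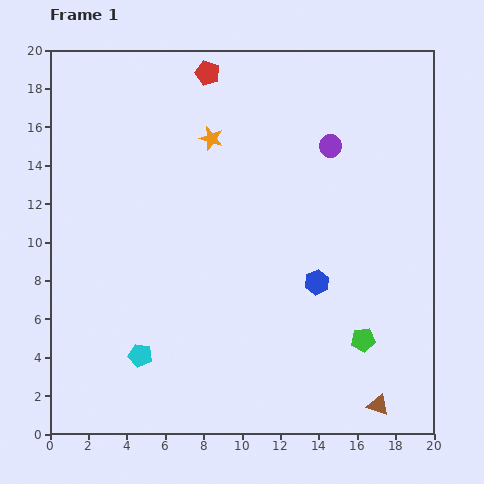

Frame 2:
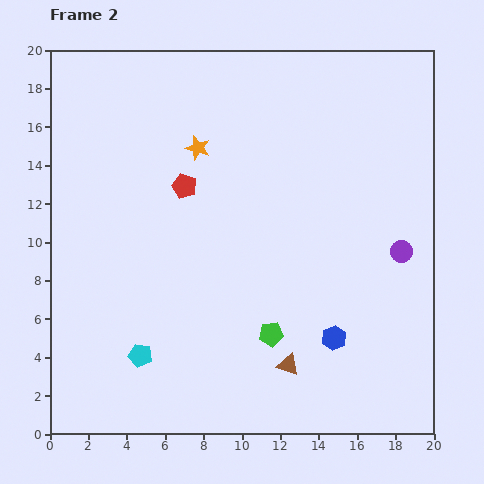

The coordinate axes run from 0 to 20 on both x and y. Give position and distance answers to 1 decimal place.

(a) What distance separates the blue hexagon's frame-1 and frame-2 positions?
3.0

The blue hexagon moved from (13.9, 7.9) to (14.8, 5.0), a distance of √(0.9² + 2.9²) ≈ 3.0.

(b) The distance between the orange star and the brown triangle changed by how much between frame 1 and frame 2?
-4.2

Distance in frame 1: 16.4. Distance in frame 2: 12.2.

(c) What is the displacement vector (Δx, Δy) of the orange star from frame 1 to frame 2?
(-0.7, -0.5)

The orange star was at (8.4, 15.4) in frame 1 and (7.7, 14.9) in frame 2.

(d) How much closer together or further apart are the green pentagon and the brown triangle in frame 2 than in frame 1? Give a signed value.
-1.7

Distance in frame 1: 3.5. Distance in frame 2: 1.8.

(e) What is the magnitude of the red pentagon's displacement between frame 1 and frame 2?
6.0

The red pentagon moved from (8.2, 18.8) to (7.0, 12.9), a distance of √(1.2² + 5.9²) ≈ 6.0.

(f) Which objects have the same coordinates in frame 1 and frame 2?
the cyan pentagon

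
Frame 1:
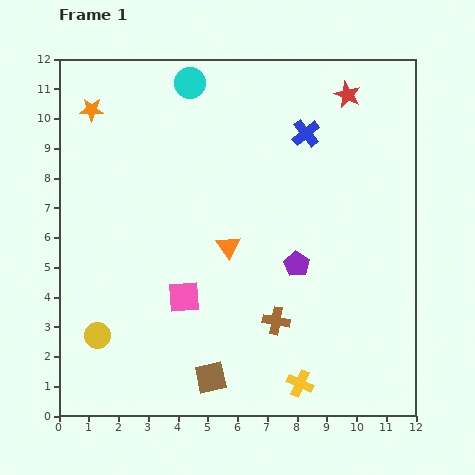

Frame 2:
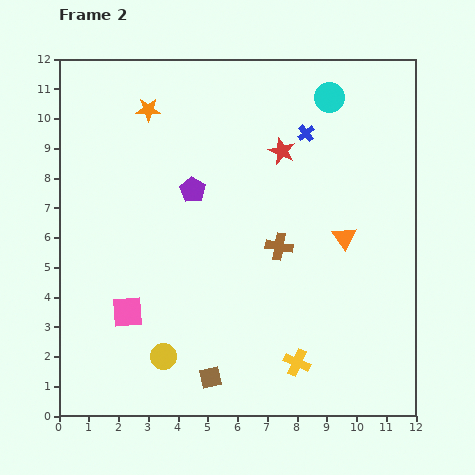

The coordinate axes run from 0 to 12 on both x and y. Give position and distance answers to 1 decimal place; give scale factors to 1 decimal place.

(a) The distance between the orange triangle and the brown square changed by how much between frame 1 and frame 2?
+2.1

Distance in frame 1: 4.4. Distance in frame 2: 6.5.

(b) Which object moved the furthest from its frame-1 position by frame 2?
the cyan circle

(moved 4.7; next 4.3)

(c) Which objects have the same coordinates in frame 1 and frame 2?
the blue cross, the brown square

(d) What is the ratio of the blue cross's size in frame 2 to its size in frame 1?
0.6×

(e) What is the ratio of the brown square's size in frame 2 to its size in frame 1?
0.7×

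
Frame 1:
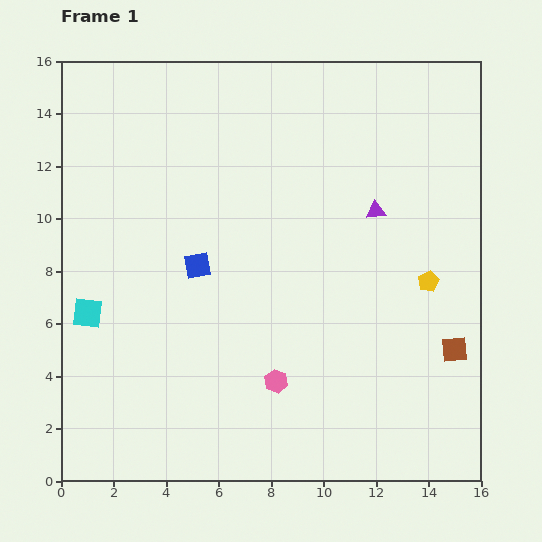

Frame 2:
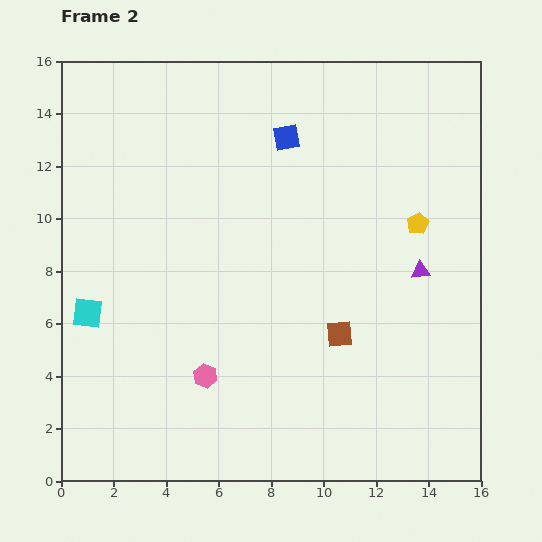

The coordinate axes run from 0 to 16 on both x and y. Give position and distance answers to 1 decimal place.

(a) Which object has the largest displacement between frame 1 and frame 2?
the blue square

(moved 6.0; next 4.4)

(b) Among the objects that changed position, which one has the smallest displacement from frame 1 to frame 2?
the yellow pentagon

(moved 2.2)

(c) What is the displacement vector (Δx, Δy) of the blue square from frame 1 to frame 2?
(3.4, 4.9)

The blue square was at (5.2, 8.2) in frame 1 and (8.6, 13.1) in frame 2.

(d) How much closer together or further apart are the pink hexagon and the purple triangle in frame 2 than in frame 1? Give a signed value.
+1.6

Distance in frame 1: 7.5. Distance in frame 2: 9.1.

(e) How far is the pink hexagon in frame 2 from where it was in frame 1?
2.7

The pink hexagon moved from (8.2, 3.8) to (5.5, 4.0), a distance of √(2.7² + 0.2²) ≈ 2.7.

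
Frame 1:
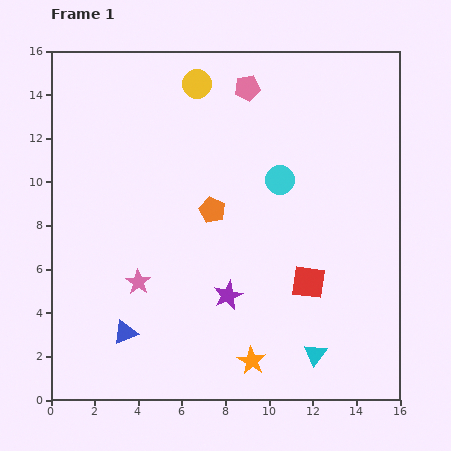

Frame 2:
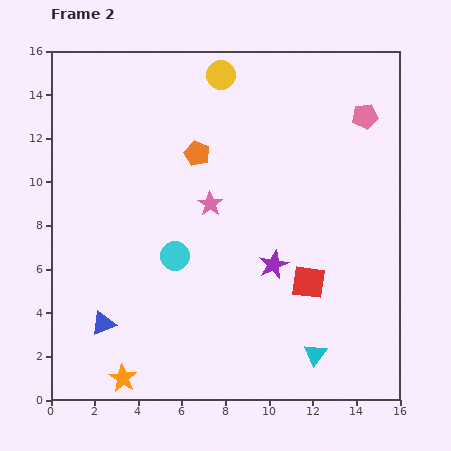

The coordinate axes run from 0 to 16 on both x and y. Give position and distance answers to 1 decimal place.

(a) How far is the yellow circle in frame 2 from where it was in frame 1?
1.2

The yellow circle moved from (6.7, 14.5) to (7.8, 14.9), a distance of √(1.1² + 0.4²) ≈ 1.2.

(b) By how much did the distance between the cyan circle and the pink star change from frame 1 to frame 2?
-5.1

Distance in frame 1: 8.0. Distance in frame 2: 2.9.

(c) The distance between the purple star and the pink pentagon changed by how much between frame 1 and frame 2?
-1.5

Distance in frame 1: 9.5. Distance in frame 2: 8.0.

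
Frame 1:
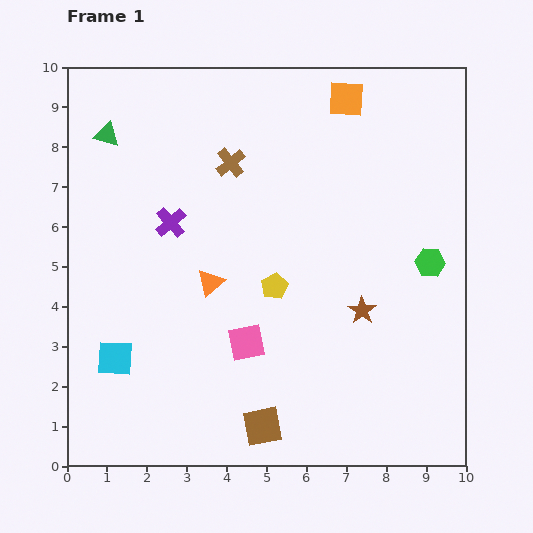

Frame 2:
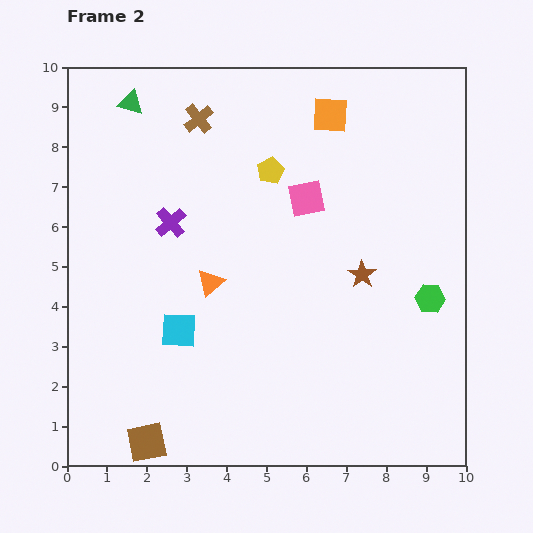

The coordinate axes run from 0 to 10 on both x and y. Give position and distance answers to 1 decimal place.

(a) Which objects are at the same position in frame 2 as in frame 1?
the orange triangle, the purple cross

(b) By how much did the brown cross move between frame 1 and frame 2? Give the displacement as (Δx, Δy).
(-0.8, 1.1)

The brown cross was at (4.1, 7.6) in frame 1 and (3.3, 8.7) in frame 2.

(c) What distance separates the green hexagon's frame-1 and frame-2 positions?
0.9

The green hexagon moved from (9.1, 5.1) to (9.1, 4.2), a distance of √(0.0² + 0.9²) ≈ 0.9.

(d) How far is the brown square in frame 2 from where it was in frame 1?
2.9

The brown square moved from (4.9, 1.0) to (2.0, 0.6), a distance of √(2.9² + 0.4²) ≈ 2.9.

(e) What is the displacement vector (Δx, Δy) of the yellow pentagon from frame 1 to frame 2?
(-0.1, 2.9)

The yellow pentagon was at (5.2, 4.5) in frame 1 and (5.1, 7.4) in frame 2.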